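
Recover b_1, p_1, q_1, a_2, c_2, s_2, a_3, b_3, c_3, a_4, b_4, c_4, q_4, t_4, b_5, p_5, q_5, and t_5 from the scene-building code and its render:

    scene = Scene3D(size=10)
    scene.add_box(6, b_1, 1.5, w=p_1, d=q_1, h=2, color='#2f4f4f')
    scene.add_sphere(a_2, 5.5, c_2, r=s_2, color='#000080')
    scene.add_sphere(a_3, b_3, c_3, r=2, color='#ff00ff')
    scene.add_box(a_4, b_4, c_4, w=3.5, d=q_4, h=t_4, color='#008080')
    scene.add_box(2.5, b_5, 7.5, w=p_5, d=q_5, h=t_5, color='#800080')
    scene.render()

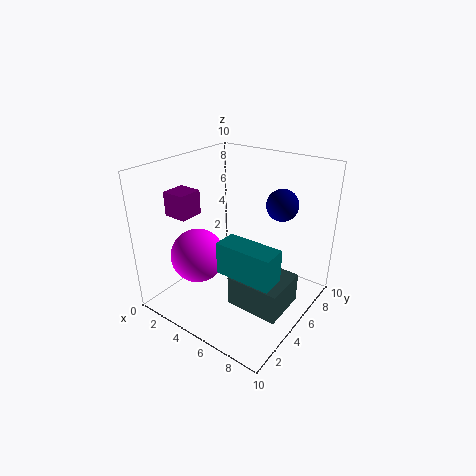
b_1 = 2.5; p_1 = 3.5; q_1 = 3; a_2 = 8; c_2 = 8; s_2 = 1; a_3 = 2; b_3 = 4; c_3 = 3; a_4 = 6; b_4 = 1.5; c_4 = 4.5; q_4 = 1.5; t_4 = 2; b_5 = 1; p_5 = 1.5; q_5 = 1.5; t_5 = 1.5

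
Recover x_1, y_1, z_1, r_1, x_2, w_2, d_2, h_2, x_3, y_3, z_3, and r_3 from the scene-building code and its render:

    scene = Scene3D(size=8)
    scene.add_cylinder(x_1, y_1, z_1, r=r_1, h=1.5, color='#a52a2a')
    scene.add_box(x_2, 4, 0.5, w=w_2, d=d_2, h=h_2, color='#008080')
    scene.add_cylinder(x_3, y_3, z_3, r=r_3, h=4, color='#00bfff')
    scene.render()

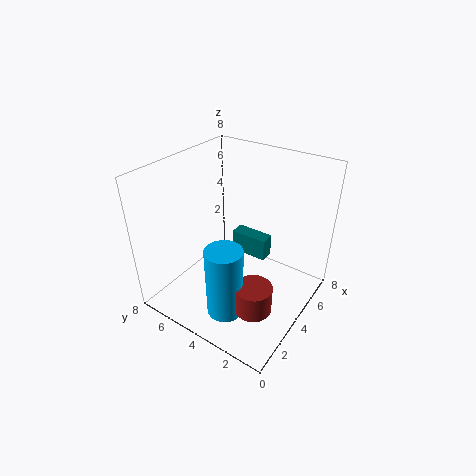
x_1 = 2.5; y_1 = 2; z_1 = 1; r_1 = 1; x_2 = 7; w_2 = 1; d_2 = 2.5; h_2 = 1.5; x_3 = 2; y_3 = 3.5; z_3 = 0.5; r_3 = 1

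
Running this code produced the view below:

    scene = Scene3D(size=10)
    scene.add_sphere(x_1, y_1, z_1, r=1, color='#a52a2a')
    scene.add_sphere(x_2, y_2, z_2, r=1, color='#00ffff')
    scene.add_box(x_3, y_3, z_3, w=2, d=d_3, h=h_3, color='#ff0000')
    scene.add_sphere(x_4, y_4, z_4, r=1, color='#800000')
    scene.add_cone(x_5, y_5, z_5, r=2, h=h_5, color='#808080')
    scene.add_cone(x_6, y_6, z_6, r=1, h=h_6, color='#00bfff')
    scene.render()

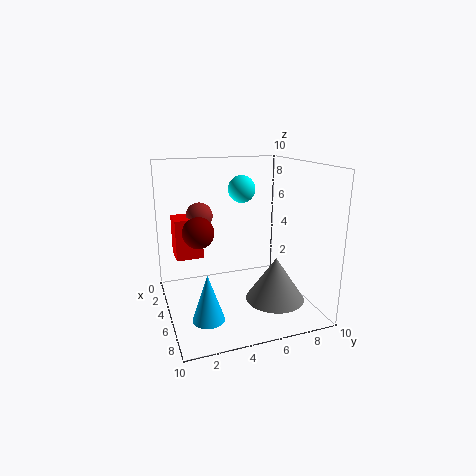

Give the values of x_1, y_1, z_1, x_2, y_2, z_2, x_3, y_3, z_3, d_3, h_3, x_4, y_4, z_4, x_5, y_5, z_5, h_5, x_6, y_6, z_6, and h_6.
x_1 = 2; y_1 = 3; z_1 = 6; x_2 = 3; y_2 = 6; z_2 = 8; x_3 = 1; y_3 = 1; z_3 = 3; d_3 = 2; h_3 = 3; x_4 = 6; y_4 = 2; z_4 = 6; x_5 = 7; y_5 = 7; z_5 = 1; h_5 = 3; x_6 = 8; y_6 = 2; z_6 = 1; h_6 = 3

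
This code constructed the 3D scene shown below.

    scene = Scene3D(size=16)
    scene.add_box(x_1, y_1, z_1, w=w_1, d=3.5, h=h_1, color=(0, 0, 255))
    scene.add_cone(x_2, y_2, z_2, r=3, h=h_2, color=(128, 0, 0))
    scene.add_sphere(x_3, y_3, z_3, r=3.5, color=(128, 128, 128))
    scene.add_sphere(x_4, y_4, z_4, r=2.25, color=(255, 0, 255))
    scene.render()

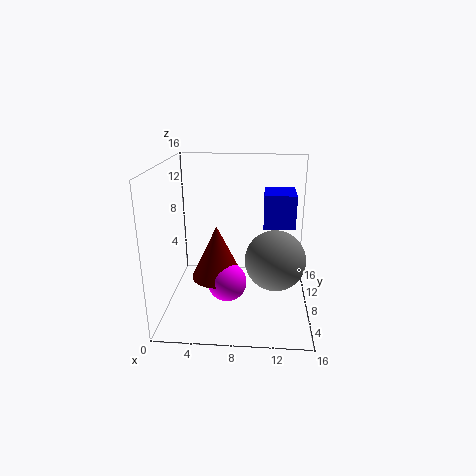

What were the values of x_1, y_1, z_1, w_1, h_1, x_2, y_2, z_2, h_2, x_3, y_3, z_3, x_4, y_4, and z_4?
x_1 = 10.75; y_1 = 3.75; z_1 = 10.75; w_1 = 3; h_1 = 3.25; x_2 = 5.5; y_2 = 8.75; z_2 = 2.75; h_2 = 6.25; x_3 = 12.25; y_3 = 8.75; z_3 = 5; x_4 = 6.75; y_4 = 7.75; z_4 = 2.5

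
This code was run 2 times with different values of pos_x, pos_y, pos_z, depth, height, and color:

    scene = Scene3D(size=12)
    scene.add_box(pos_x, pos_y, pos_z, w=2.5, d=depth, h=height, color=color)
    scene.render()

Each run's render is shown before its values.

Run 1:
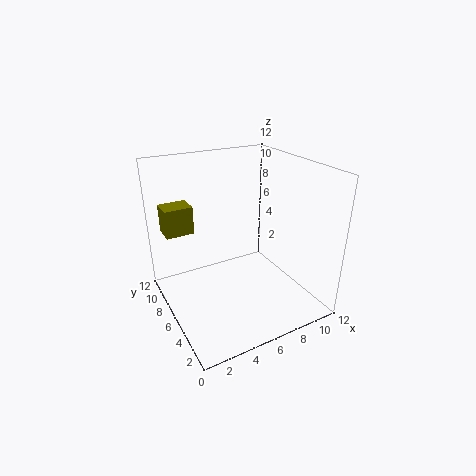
pos_x = 1; pos_y = 9.5; pos_z = 5.5; depth = 2; height = 2.5; color = 'olive'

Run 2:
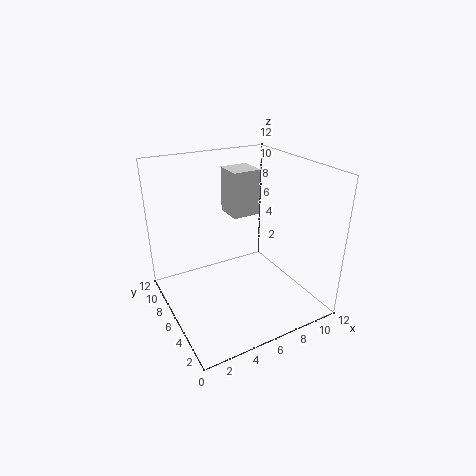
pos_x = 6.5; pos_y = 7.5; pos_z = 7; depth = 2.5; height = 4; color = 'lightgray'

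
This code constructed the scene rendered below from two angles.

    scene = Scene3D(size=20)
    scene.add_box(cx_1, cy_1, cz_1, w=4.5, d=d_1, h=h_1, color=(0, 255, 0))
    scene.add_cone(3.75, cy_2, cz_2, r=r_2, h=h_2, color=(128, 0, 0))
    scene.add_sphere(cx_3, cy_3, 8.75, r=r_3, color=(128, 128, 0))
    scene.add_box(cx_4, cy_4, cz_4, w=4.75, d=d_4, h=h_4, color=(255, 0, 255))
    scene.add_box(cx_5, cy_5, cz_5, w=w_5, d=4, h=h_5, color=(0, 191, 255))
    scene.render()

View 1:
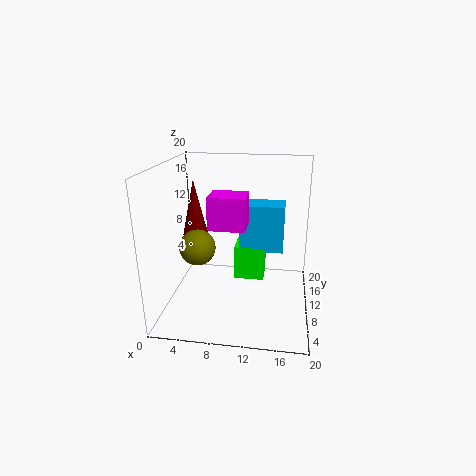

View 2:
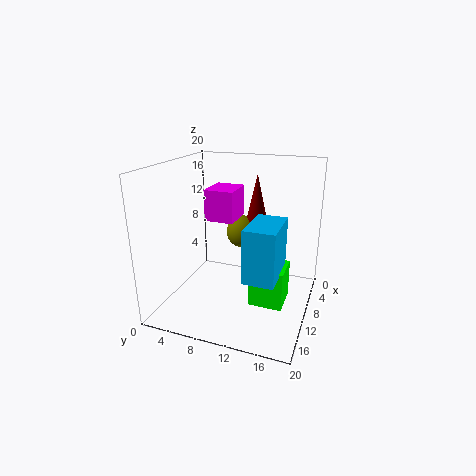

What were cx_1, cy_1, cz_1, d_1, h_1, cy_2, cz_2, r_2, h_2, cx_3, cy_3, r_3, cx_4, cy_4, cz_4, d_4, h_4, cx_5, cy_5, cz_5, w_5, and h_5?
cx_1 = 9
cy_1 = 12.75
cz_1 = 2
d_1 = 4.5
h_1 = 5.25
cy_2 = 10.75
cz_2 = 10
r_2 = 1.75
h_2 = 7.75
cx_3 = 4.5
cy_3 = 8.75
r_3 = 2.5
cx_4 = 6.75
cy_4 = 5.75
cz_4 = 12.5
d_4 = 4
h_4 = 4.25
cx_5 = 9.75
cy_5 = 12.75
cz_5 = 6.75
w_5 = 6.5
h_5 = 7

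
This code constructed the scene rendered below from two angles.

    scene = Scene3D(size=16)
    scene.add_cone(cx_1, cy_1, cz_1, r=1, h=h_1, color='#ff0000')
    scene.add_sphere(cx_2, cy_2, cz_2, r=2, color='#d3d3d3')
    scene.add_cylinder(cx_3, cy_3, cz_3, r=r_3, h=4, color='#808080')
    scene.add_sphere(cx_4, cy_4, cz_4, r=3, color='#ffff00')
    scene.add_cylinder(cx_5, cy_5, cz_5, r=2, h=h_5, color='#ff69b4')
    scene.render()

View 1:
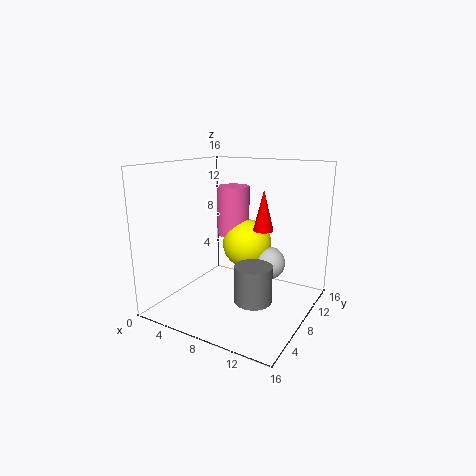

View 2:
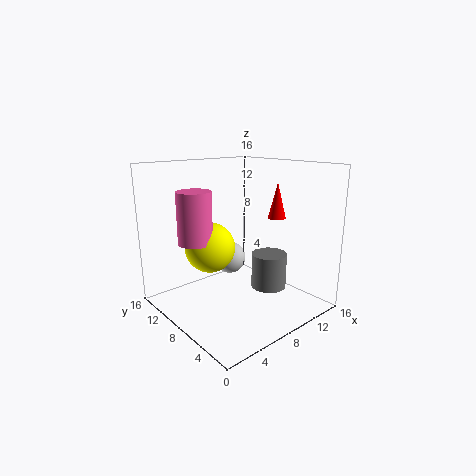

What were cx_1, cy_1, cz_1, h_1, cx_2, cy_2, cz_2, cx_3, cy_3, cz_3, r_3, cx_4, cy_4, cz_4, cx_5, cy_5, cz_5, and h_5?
cx_1 = 12; cy_1 = 6; cz_1 = 10; h_1 = 4; cx_2 = 10; cy_2 = 12; cz_2 = 4; cx_3 = 11; cy_3 = 6; cz_3 = 2; r_3 = 2; cx_4 = 7; cy_4 = 12; cz_4 = 6; cx_5 = 5; cy_5 = 12; cz_5 = 7; h_5 = 6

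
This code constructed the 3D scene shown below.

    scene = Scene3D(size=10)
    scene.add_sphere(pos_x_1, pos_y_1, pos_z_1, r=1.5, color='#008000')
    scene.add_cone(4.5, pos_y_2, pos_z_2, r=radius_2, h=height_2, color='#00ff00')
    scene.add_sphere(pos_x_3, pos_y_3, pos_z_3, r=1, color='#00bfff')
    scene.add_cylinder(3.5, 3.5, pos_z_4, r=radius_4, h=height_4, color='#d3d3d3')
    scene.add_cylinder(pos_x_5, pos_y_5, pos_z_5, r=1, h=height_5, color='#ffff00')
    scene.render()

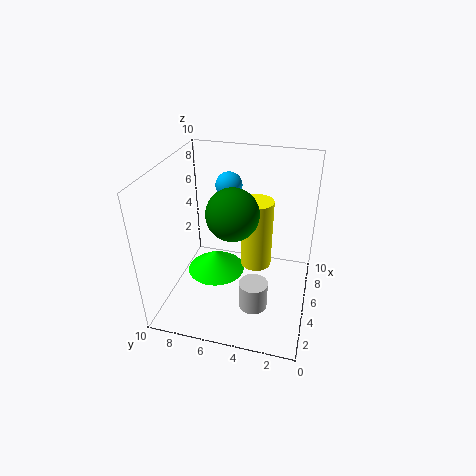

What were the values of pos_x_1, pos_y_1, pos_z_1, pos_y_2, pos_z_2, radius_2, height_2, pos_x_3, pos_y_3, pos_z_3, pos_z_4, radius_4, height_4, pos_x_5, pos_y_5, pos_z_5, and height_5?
pos_x_1 = 2
pos_y_1 = 4.5
pos_z_1 = 8.5
pos_y_2 = 6.5
pos_z_2 = 2.5
radius_2 = 2
height_2 = 1.5
pos_x_3 = 8
pos_y_3 = 6.5
pos_z_3 = 7.5
pos_z_4 = 0.5
radius_4 = 1
height_4 = 2
pos_x_5 = 4
pos_y_5 = 3.5
pos_z_5 = 4
height_5 = 4.5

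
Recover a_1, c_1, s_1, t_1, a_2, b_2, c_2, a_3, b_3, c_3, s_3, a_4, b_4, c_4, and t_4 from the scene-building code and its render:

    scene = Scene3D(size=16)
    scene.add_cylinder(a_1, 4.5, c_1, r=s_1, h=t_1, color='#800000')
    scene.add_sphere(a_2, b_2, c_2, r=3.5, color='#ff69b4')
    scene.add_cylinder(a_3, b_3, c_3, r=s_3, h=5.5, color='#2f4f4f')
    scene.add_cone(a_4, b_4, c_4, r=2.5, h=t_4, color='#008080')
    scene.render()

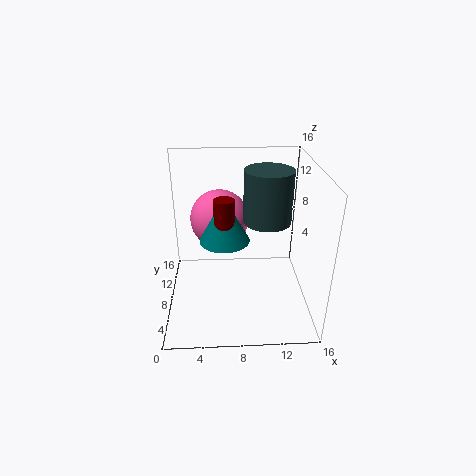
a_1 = 6.5
c_1 = 10.5
s_1 = 1
t_1 = 3.5
a_2 = 6
b_2 = 12
c_2 = 8.5
a_3 = 11
b_3 = 7
c_3 = 10.5
s_3 = 2.5
a_4 = 6.5
b_4 = 5
c_4 = 9.5
t_4 = 4.5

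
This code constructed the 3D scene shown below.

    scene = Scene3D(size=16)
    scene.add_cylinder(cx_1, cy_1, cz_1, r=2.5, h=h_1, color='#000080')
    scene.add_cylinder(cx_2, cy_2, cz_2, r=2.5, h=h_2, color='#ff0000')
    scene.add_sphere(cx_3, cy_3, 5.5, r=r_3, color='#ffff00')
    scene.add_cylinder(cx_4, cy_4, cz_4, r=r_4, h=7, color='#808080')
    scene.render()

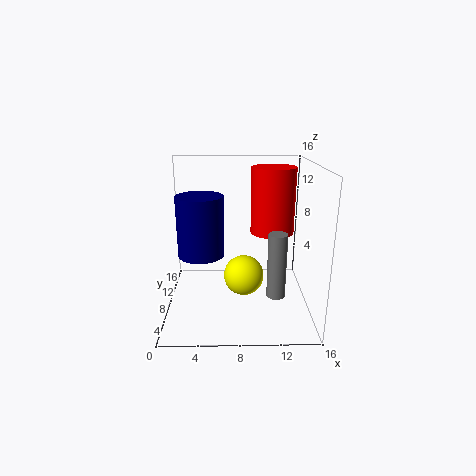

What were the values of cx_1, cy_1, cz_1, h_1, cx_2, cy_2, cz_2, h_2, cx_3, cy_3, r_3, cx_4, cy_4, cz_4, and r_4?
cx_1 = 4, cy_1 = 7, cz_1 = 6.5, h_1 = 6.5, cx_2 = 12, cy_2 = 10, cz_2 = 8, h_2 = 7.5, cx_3 = 8.5, cy_3 = 4, r_3 = 2, cx_4 = 12, cy_4 = 5, cz_4 = 2.5, r_4 = 1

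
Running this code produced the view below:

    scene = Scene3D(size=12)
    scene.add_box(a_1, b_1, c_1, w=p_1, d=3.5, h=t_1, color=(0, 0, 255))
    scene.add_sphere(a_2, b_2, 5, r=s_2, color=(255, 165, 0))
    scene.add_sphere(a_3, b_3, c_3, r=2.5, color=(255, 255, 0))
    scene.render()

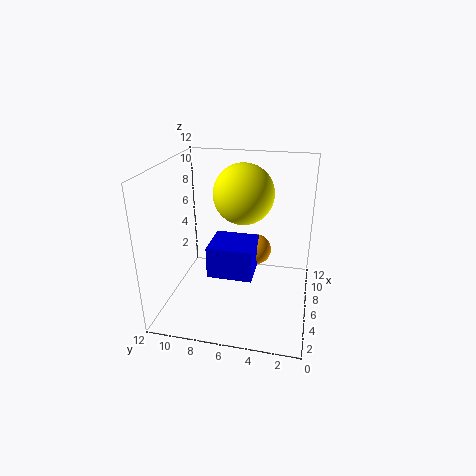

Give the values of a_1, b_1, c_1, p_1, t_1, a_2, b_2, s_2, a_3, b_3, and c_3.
a_1 = 2.75
b_1 = 4.25
c_1 = 4
p_1 = 3.25
t_1 = 2.5
a_2 = 6.25
b_2 = 4.5
s_2 = 1.25
a_3 = 7
b_3 = 5.75
c_3 = 9.5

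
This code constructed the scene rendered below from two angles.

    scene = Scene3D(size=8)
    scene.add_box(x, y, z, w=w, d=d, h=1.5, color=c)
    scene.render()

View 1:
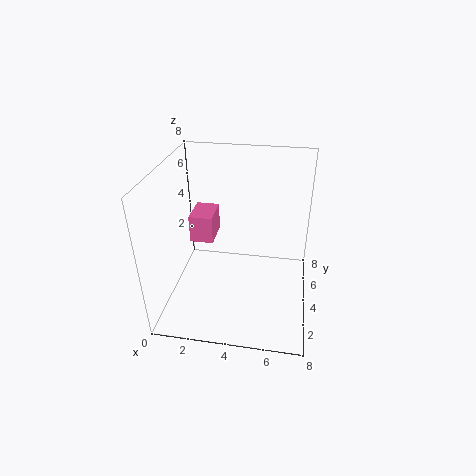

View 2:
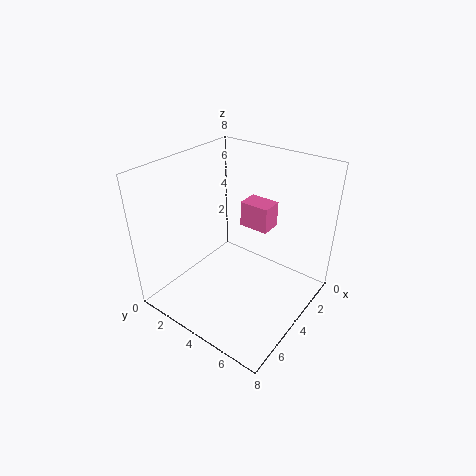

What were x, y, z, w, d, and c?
x = 1.5, y = 3.25, z = 4, w = 1.25, d = 1.75, c = 'hotpink'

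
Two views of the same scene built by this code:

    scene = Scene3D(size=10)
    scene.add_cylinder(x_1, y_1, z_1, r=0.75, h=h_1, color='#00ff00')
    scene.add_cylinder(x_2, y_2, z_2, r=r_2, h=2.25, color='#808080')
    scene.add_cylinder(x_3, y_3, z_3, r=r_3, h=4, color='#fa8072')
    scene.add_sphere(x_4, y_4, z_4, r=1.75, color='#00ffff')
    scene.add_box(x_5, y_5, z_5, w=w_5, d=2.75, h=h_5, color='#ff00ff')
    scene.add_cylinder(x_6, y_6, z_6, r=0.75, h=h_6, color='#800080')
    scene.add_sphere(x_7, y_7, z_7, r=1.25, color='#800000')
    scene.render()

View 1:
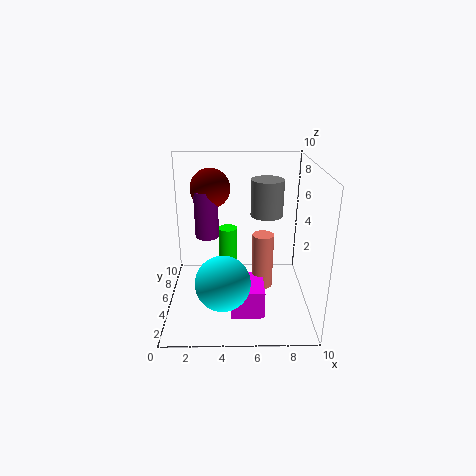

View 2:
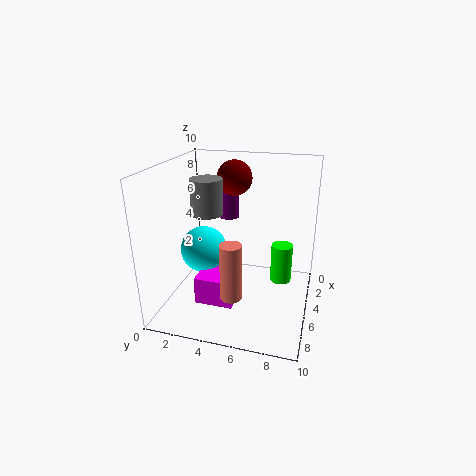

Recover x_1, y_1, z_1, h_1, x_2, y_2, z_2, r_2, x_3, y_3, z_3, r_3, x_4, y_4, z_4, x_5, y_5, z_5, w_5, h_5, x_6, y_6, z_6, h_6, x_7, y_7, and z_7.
x_1 = 4.25, y_1 = 8, z_1 = 1.75, h_1 = 2.75, x_2 = 6.75, y_2 = 3.5, z_2 = 7.25, r_2 = 1, x_3 = 6.75, y_3 = 5, z_3 = 1.25, r_3 = 0.75, x_4 = 4, y_4 = 2, z_4 = 3.25, x_5 = 4.5, y_5 = 2.25, z_5 = 0.25, w_5 = 2.25, h_5 = 2, x_6 = 3, y_6 = 3.75, z_6 = 5.75, h_6 = 3, x_7 = 3.25, y_7 = 4.25, z_7 = 8.75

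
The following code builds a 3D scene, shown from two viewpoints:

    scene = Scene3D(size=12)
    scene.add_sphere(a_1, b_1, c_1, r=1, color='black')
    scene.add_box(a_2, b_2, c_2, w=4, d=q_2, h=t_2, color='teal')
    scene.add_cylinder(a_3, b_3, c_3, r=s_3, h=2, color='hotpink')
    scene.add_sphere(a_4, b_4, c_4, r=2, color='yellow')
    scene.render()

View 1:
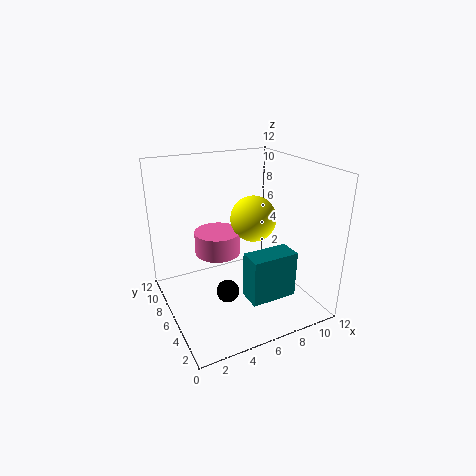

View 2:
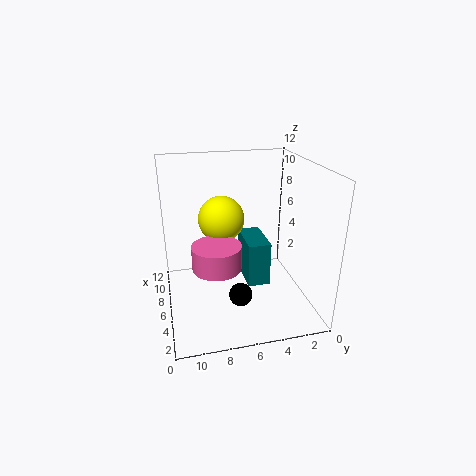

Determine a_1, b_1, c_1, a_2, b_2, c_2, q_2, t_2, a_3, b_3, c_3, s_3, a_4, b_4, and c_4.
a_1 = 5; b_1 = 6; c_1 = 1; a_2 = 6; b_2 = 3; c_2 = 1; q_2 = 2; t_2 = 4; a_3 = 5; b_3 = 8; c_3 = 4; s_3 = 2; a_4 = 8; b_4 = 7; c_4 = 7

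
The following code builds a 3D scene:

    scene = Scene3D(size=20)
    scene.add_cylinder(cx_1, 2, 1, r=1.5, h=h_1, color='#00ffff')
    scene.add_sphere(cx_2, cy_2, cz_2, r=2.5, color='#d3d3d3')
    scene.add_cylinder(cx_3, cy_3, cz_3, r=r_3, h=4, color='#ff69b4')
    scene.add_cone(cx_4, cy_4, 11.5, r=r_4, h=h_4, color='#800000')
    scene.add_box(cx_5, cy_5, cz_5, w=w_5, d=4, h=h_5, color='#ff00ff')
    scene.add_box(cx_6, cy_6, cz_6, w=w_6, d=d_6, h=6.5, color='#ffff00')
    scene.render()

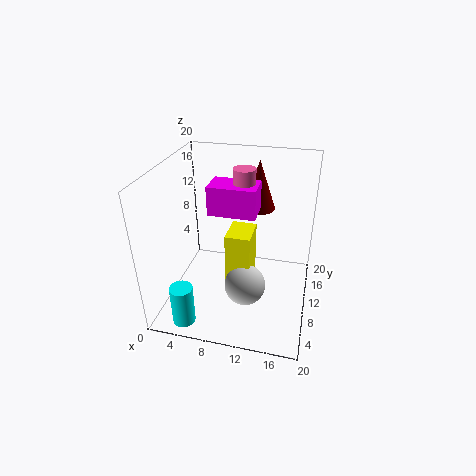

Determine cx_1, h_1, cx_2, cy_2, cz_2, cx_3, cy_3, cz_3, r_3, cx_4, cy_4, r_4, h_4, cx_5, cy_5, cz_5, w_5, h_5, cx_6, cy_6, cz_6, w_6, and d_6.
cx_1 = 4.5; h_1 = 5.5; cx_2 = 12.5; cy_2 = 3.5; cz_2 = 7.5; cx_3 = 10.5; cy_3 = 11.5; cz_3 = 15.5; r_3 = 1.5; cx_4 = 11.5; cy_4 = 17; r_4 = 2.5; h_4 = 7.5; cx_5 = 6; cy_5 = 9; cz_5 = 13.5; w_5 = 6.5; h_5 = 4; cx_6 = 10; cy_6 = 3.5; cz_6 = 7.5; w_6 = 3; d_6 = 4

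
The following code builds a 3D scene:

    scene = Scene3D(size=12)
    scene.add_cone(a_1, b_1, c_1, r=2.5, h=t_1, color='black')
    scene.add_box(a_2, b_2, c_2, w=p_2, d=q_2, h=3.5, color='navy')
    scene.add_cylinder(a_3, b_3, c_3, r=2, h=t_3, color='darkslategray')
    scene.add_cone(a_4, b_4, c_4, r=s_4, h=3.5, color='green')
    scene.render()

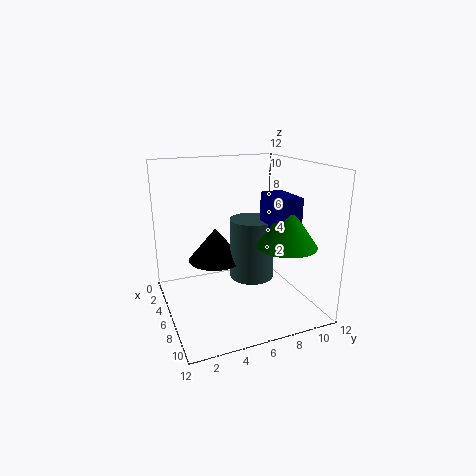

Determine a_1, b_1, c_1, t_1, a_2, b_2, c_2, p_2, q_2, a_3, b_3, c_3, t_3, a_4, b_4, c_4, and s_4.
a_1 = 3; b_1 = 5; c_1 = 3; t_1 = 3; a_2 = 5; b_2 = 8.5; c_2 = 6; p_2 = 3.5; q_2 = 2; a_3 = 4.5; b_3 = 8; c_3 = 1.5; t_3 = 5.5; a_4 = 8; b_4 = 9.5; c_4 = 5.5; s_4 = 2.5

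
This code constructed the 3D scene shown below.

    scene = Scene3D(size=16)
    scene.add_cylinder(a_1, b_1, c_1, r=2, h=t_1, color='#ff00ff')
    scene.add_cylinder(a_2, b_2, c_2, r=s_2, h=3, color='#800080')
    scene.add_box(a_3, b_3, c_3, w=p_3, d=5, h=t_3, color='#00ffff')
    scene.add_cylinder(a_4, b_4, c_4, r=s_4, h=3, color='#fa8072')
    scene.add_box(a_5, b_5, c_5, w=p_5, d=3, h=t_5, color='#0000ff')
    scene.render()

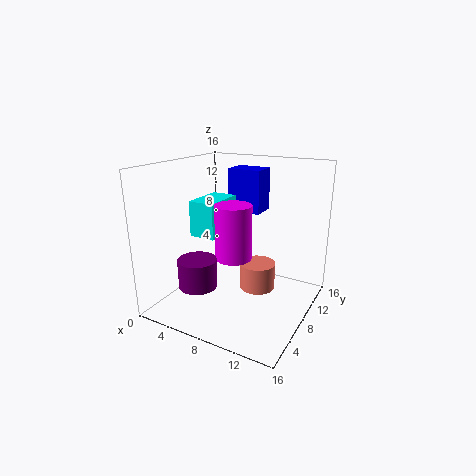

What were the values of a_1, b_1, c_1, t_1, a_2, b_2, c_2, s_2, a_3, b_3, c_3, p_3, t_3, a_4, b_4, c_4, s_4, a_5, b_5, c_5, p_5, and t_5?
a_1 = 8, b_1 = 7, c_1 = 6, t_1 = 6, a_2 = 6, b_2 = 3, c_2 = 4, s_2 = 2, a_3 = 3, b_3 = 6, c_3 = 8, p_3 = 3, t_3 = 4, a_4 = 10, b_4 = 9, c_4 = 2, s_4 = 2, a_5 = 5, b_5 = 11, c_5 = 10, p_5 = 4, t_5 = 5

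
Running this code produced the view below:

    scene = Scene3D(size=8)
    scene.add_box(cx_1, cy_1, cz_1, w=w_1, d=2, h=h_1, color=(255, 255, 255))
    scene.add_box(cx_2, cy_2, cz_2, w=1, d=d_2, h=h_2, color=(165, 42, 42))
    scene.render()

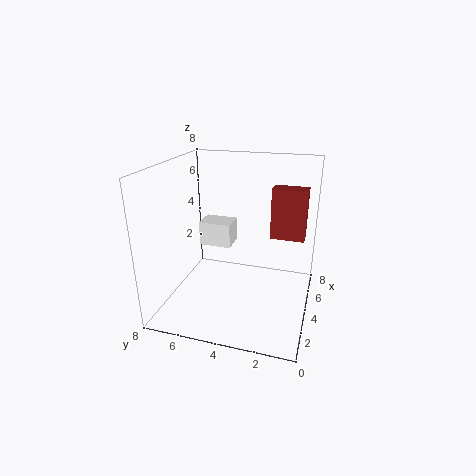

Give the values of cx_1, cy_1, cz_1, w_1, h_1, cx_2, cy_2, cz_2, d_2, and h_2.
cx_1 = 5.5; cy_1 = 5; cz_1 = 2.5; w_1 = 1.5; h_1 = 1.5; cx_2 = 5.5; cy_2 = 0.5; cz_2 = 3.5; d_2 = 2; h_2 = 3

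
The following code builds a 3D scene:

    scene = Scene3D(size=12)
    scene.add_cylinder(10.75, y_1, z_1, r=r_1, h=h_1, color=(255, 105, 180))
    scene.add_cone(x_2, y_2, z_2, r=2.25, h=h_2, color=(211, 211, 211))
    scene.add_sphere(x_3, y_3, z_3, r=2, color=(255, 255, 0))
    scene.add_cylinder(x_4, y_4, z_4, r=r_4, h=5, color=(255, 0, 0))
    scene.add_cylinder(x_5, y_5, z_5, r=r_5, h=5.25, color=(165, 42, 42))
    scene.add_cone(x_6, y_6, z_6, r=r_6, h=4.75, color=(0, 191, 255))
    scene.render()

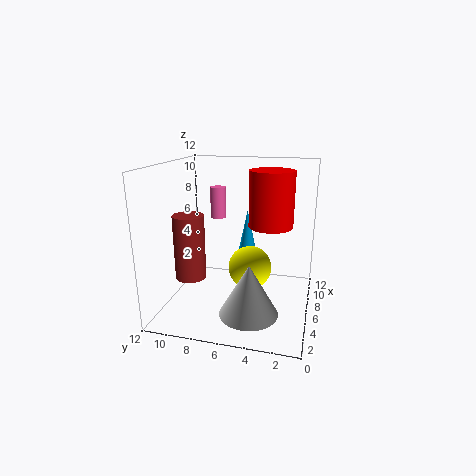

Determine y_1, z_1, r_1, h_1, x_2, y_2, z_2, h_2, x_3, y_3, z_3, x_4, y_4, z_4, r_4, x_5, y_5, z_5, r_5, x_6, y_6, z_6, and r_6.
y_1 = 9.25; z_1 = 6.25; r_1 = 0.75; h_1 = 3; x_2 = 2.5; y_2 = 4.25; z_2 = 1.25; h_2 = 4; x_3 = 8.5; y_3 = 5.5; z_3 = 2.25; x_4 = 9; y_4 = 3.75; z_4 = 6.25; r_4 = 2; x_5 = 4; y_5 = 9.5; z_5 = 3; r_5 = 1.25; x_6 = 9.5; y_6 = 6; z_6 = 2.75; r_6 = 1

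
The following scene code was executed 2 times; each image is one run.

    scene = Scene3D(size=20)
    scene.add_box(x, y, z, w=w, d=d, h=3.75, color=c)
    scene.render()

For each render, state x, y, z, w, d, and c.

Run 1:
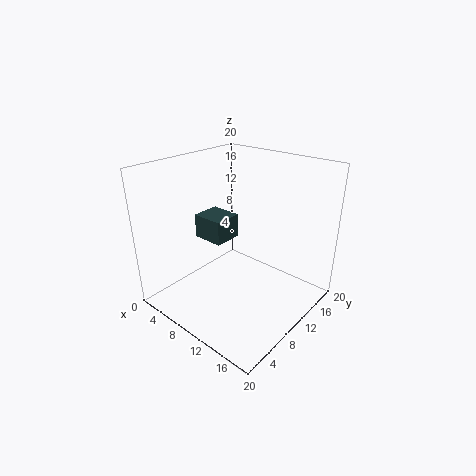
x = 0.75
y = 10.5
z = 7
w = 5
d = 4.5
c = 'darkslategray'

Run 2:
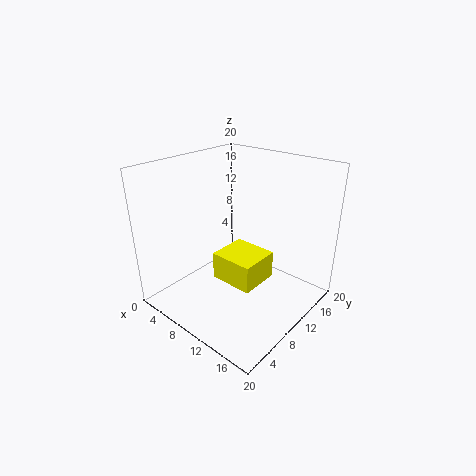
x = 8.75
y = 6.25
z = 5
w = 6
d = 5.5
c = 'yellow'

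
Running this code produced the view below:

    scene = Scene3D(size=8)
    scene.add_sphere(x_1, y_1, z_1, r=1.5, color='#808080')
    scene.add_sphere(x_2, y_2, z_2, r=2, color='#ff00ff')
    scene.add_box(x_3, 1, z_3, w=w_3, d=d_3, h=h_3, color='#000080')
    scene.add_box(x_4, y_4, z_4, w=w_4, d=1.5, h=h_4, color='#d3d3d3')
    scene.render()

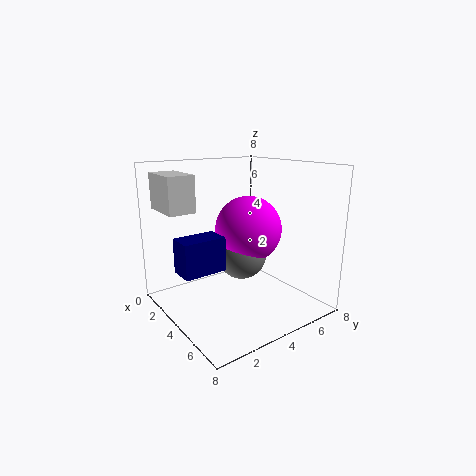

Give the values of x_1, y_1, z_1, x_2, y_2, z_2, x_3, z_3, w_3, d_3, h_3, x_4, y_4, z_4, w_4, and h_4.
x_1 = 3; y_1 = 5; z_1 = 2.5; x_2 = 3; y_2 = 5.5; z_2 = 4; x_3 = 2; z_3 = 2; w_3 = 1.5; d_3 = 2.5; h_3 = 2; x_4 = 0.5; y_4 = 0.5; z_4 = 5.5; w_4 = 2.5; h_4 = 2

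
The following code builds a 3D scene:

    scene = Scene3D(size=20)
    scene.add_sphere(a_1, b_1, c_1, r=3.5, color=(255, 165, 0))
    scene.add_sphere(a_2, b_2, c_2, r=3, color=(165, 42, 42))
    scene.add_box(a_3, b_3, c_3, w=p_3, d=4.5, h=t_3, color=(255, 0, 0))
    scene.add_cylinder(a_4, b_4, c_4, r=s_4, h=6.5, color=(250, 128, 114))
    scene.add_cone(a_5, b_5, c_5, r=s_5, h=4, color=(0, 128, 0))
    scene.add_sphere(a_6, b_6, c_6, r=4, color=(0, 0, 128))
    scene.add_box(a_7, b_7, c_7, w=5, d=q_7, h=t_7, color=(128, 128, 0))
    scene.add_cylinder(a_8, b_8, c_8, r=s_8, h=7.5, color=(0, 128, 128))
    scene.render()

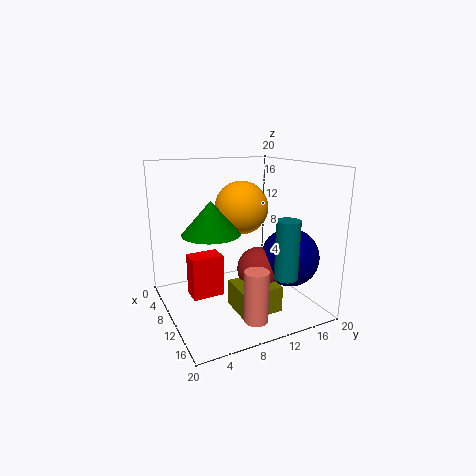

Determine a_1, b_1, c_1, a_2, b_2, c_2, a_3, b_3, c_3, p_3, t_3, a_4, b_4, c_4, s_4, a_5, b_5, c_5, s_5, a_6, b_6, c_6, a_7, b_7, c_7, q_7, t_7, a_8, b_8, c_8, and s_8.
a_1 = 11
b_1 = 10
c_1 = 14.5
a_2 = 12.5
b_2 = 12
c_2 = 6
a_3 = 6.5
b_3 = 3.5
c_3 = 1.5
p_3 = 3
t_3 = 6
a_4 = 18
b_4 = 8.5
c_4 = 2
s_4 = 1.5
a_5 = 14
b_5 = 4.5
c_5 = 12.5
s_5 = 3.5
a_6 = 14
b_6 = 16
c_6 = 7.5
a_7 = 12
b_7 = 7.5
c_7 = 1.5
q_7 = 5.5
t_7 = 3.5
a_8 = 17.5
b_8 = 13
c_8 = 6.5
s_8 = 1.5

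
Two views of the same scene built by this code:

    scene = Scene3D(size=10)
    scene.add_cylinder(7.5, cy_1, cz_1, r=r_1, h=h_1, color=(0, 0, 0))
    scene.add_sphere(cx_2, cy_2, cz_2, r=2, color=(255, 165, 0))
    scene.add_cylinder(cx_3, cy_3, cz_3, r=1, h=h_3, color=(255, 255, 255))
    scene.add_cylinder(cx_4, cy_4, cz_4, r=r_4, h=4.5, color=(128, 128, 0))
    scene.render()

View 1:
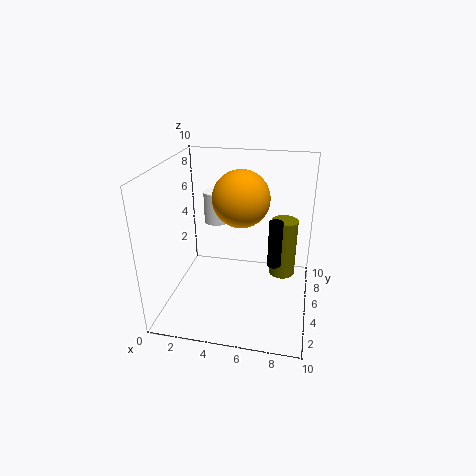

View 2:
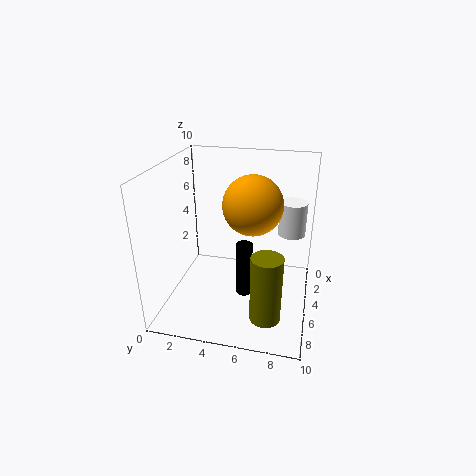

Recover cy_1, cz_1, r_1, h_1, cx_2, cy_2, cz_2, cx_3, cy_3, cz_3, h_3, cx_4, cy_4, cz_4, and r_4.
cy_1 = 6
cz_1 = 2.5
r_1 = 0.5
h_1 = 3.5
cx_2 = 5
cy_2 = 6
cz_2 = 7.5
cx_3 = 2.5
cy_3 = 8.5
cz_3 = 4.5
h_3 = 2.5
cx_4 = 8
cy_4 = 7.5
cz_4 = 1
r_4 = 1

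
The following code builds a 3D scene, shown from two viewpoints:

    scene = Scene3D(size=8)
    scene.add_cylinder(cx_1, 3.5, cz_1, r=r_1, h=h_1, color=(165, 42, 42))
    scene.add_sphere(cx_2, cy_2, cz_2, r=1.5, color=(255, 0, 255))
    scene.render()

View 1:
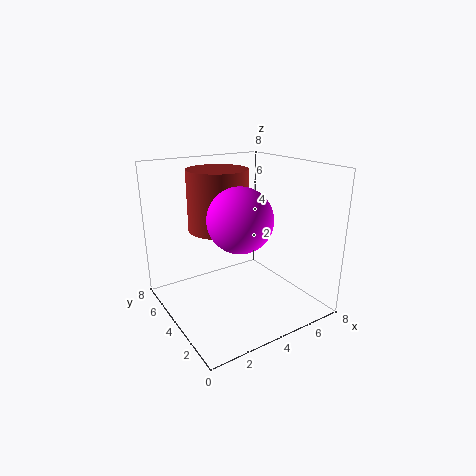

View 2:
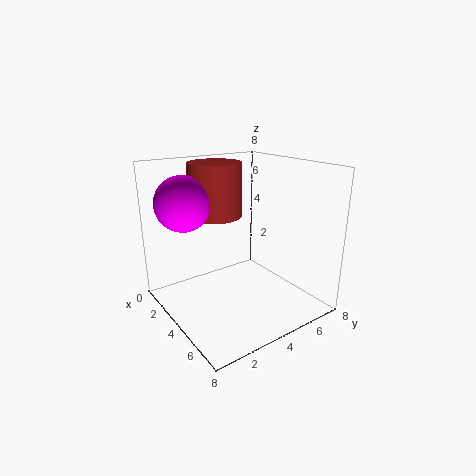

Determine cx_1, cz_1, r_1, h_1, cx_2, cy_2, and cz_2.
cx_1 = 2.5; cz_1 = 5; r_1 = 1.5; h_1 = 3; cx_2 = 2.5; cy_2 = 1.5; cz_2 = 6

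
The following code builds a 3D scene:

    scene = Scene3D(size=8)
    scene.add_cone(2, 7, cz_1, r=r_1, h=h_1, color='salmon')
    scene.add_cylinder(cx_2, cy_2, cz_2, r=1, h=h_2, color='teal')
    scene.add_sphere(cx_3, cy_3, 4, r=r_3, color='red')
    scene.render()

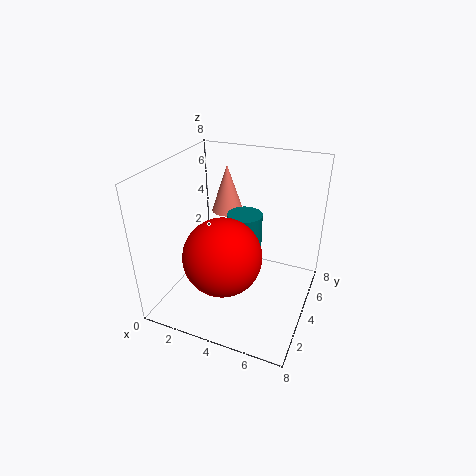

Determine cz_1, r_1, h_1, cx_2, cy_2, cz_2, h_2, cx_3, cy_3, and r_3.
cz_1 = 4
r_1 = 1
h_1 = 3
cx_2 = 4
cy_2 = 5
cz_2 = 3
h_2 = 2
cx_3 = 4
cy_3 = 2
r_3 = 2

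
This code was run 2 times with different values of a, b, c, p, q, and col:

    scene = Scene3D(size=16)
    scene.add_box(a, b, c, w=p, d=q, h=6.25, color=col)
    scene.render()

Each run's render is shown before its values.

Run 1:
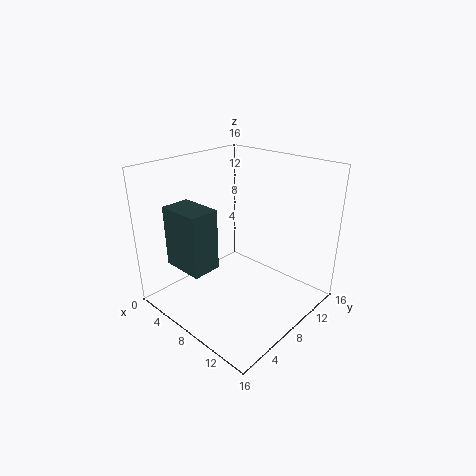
a = 4.5, b = 1, c = 6.5, p = 4.5, q = 3, col = 'darkslategray'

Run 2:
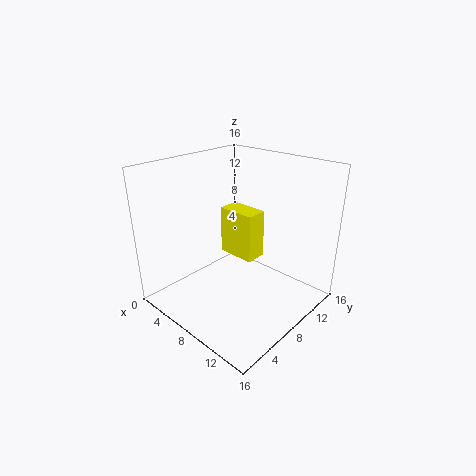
a = 1.75, b = 11.5, c = 2.75, p = 5, q = 2.75, col = 'yellow'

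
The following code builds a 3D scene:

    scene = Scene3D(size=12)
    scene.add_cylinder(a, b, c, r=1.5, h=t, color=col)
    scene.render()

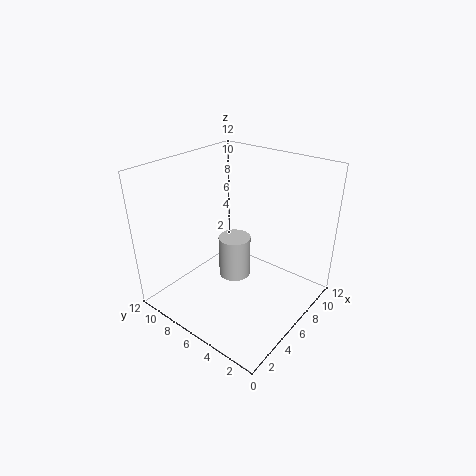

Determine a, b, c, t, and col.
a = 8
b = 8
c = 0.5
t = 4
col = 'lightgray'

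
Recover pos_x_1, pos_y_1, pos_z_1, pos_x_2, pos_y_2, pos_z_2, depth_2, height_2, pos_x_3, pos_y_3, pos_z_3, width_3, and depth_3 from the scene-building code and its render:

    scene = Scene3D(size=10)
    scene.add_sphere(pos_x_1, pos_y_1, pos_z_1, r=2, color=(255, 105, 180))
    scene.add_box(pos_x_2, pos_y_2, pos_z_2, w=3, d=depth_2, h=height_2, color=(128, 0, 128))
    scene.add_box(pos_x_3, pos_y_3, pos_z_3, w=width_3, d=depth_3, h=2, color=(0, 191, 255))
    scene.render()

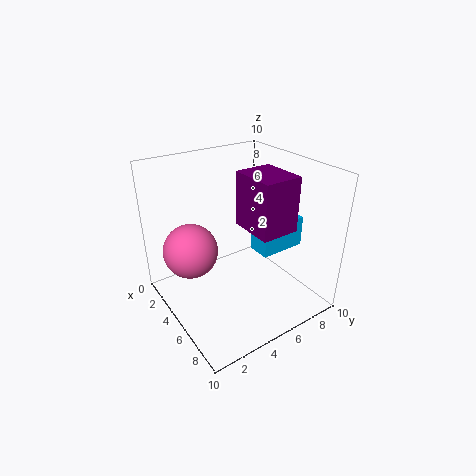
pos_x_1 = 2.5; pos_y_1 = 2.5; pos_z_1 = 3.5; pos_x_2 = 5.5; pos_y_2 = 4.5; pos_z_2 = 6.5; depth_2 = 2.5; height_2 = 3.5; pos_x_3 = 6.5; pos_y_3 = 5; pos_z_3 = 5; width_3 = 1.5; depth_3 = 3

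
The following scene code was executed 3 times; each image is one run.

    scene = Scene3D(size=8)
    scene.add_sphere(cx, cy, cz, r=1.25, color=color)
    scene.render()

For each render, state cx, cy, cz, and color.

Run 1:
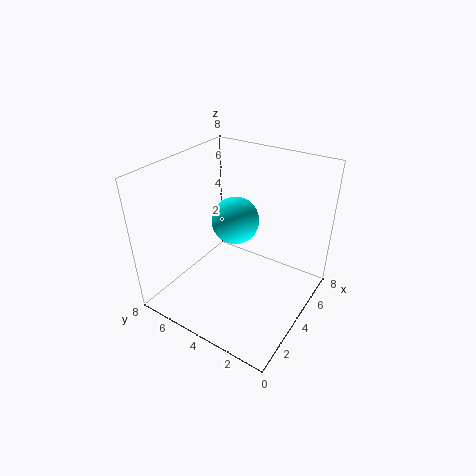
cx = 3.75; cy = 4; cz = 5.25; color = 'cyan'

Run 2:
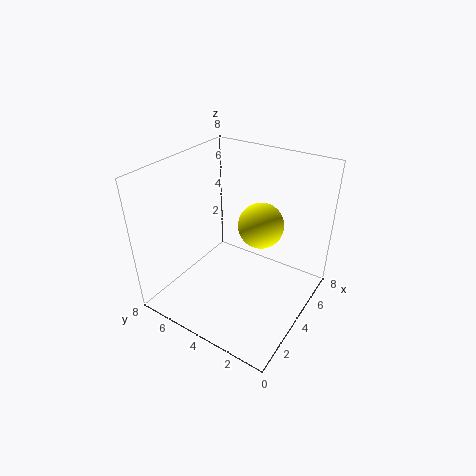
cx = 4.75; cy = 3; cz = 4.75; color = 'yellow'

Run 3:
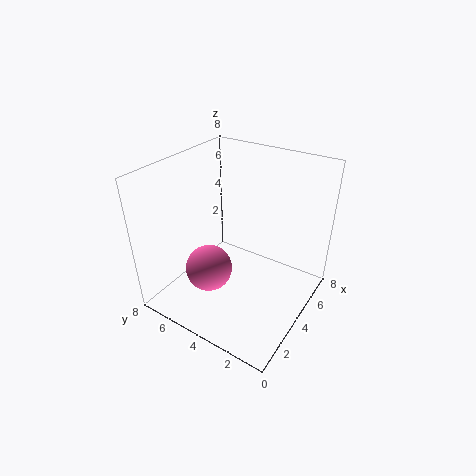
cx = 2.25; cy = 4.75; cz = 2.75; color = 'hotpink'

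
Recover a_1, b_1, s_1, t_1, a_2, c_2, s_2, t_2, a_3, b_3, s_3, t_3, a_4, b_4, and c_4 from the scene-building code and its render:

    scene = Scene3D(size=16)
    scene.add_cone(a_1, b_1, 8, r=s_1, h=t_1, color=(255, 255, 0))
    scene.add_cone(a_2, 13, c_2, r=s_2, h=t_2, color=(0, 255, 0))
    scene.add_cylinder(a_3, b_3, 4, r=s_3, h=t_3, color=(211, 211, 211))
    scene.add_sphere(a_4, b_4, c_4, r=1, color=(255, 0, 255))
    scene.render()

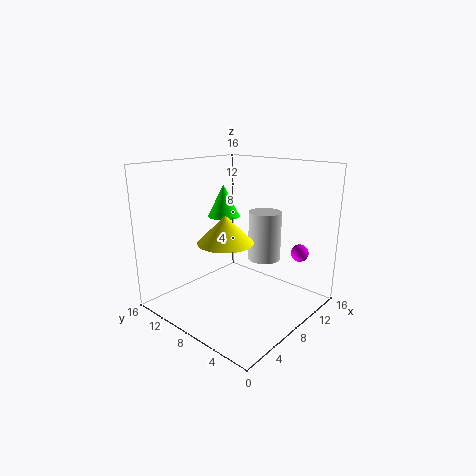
a_1 = 6, b_1 = 8, s_1 = 3, t_1 = 3, a_2 = 11, c_2 = 9, s_2 = 2, t_2 = 4, a_3 = 13, b_3 = 8, s_3 = 2, t_3 = 6, a_4 = 13, b_4 = 3, c_4 = 6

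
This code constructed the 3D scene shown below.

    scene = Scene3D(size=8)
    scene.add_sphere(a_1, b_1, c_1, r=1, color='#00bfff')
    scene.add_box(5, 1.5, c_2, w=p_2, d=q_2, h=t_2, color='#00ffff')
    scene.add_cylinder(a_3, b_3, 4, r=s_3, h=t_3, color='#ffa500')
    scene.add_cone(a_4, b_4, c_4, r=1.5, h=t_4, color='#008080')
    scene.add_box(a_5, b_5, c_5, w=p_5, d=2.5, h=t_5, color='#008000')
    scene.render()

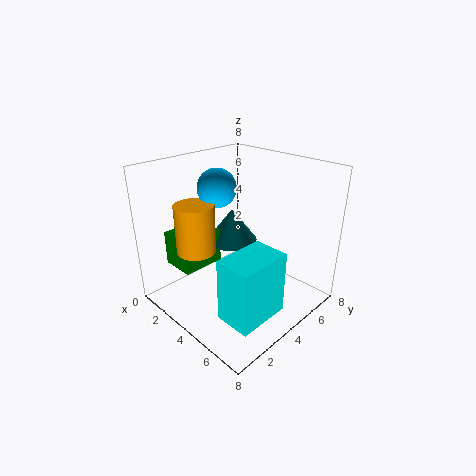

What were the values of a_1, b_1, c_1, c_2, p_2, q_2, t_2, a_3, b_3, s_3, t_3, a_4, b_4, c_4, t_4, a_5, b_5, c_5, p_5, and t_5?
a_1 = 3.5, b_1 = 3, c_1 = 7, c_2 = 0.5, p_2 = 2, q_2 = 3, t_2 = 3.5, a_3 = 3.5, b_3 = 1.5, s_3 = 1, t_3 = 2.5, a_4 = 2.5, b_4 = 5, c_4 = 3, t_4 = 2, a_5 = 0.5, b_5 = 1.5, c_5 = 2, p_5 = 2, t_5 = 2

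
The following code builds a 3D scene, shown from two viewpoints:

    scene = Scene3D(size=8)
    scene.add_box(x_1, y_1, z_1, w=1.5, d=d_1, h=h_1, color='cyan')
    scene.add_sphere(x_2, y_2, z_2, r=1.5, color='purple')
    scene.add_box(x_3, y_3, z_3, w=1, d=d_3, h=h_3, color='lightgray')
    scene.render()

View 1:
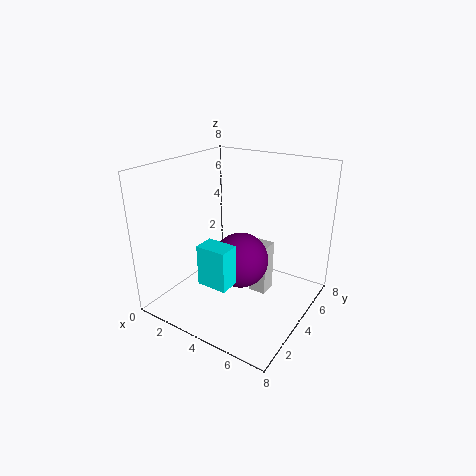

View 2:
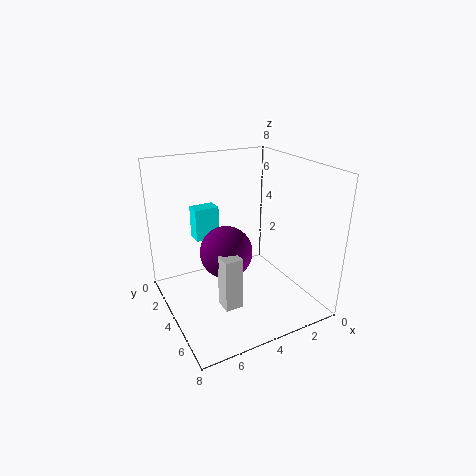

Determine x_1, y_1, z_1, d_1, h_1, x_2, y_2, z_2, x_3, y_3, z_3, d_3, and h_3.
x_1 = 4; y_1 = 0.5; z_1 = 3; d_1 = 1; h_1 = 2; x_2 = 4.5; y_2 = 3.5; z_2 = 3; x_3 = 4.5; y_3 = 4.5; z_3 = 0.5; d_3 = 1; h_3 = 3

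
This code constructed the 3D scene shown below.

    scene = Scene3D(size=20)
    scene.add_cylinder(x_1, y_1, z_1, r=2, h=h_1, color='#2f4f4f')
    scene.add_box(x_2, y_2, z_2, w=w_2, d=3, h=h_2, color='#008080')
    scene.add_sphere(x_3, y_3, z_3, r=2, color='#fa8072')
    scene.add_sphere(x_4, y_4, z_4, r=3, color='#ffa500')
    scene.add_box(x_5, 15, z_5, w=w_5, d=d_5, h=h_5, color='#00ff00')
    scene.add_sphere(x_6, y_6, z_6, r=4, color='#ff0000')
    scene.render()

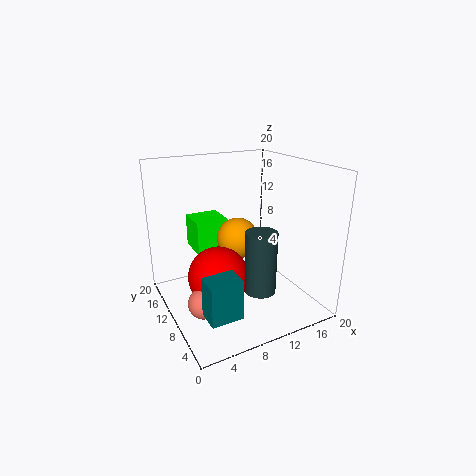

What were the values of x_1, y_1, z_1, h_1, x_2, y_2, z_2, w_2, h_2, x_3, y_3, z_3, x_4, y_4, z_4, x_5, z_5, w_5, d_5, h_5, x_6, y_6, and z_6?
x_1 = 10, y_1 = 4, z_1 = 5, h_1 = 8, x_2 = 2, y_2 = 1, z_2 = 4, w_2 = 4, h_2 = 5, x_3 = 3, y_3 = 6, z_3 = 4, x_4 = 11, y_4 = 12, z_4 = 9, x_5 = 6, z_5 = 6, w_5 = 5, d_5 = 5, h_5 = 5, x_6 = 6, y_6 = 8, z_6 = 6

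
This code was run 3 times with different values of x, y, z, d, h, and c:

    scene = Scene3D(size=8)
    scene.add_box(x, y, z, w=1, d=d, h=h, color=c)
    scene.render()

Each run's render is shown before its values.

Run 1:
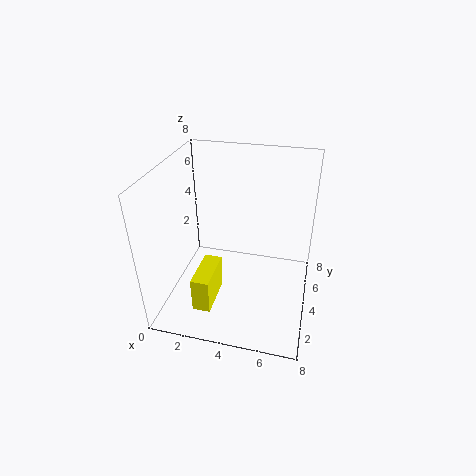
x = 2; y = 1.5; z = 0.5; d = 2.5; h = 2; c = 'yellow'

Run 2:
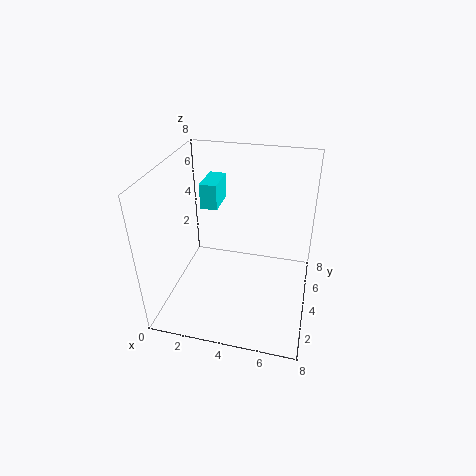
x = 1.5; y = 5; z = 5; d = 2; h = 1.5; c = 'cyan'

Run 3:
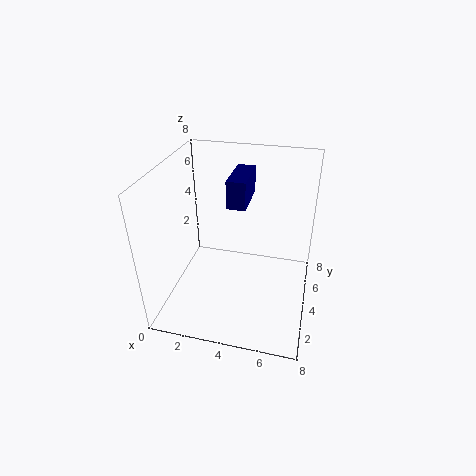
x = 3.5; y = 3.5; z = 6; d = 2.5; h = 1.5; c = 'navy'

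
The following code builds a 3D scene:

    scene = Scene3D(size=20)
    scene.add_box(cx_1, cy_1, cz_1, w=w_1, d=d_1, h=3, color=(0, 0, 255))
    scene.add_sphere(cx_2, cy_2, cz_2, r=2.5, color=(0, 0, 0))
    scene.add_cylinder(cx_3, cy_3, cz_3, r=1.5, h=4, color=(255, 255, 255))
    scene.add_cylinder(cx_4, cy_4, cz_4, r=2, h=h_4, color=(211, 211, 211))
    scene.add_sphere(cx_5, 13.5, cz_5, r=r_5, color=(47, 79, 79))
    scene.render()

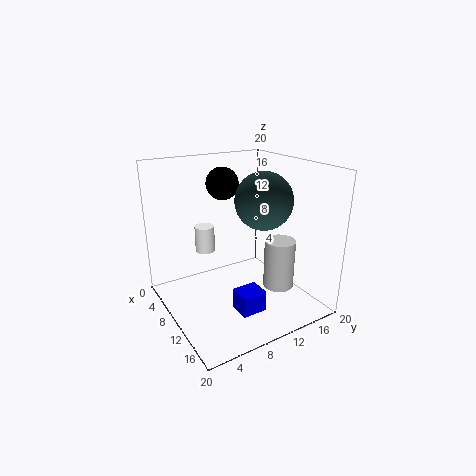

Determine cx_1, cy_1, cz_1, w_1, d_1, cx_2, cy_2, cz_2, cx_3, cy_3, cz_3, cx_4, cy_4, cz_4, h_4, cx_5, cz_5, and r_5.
cx_1 = 12
cy_1 = 8
cz_1 = 0.5
w_1 = 3
d_1 = 3.5
cx_2 = 3
cy_2 = 11.5
cz_2 = 16
cx_3 = 3.5
cy_3 = 8
cz_3 = 6
cx_4 = 15.5
cy_4 = 13
cz_4 = 4.5
h_4 = 6.5
cx_5 = 11
cz_5 = 15
r_5 = 4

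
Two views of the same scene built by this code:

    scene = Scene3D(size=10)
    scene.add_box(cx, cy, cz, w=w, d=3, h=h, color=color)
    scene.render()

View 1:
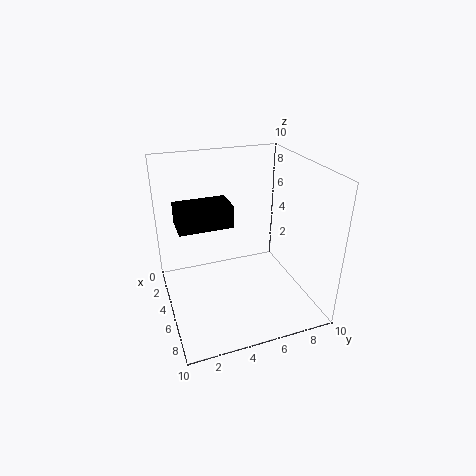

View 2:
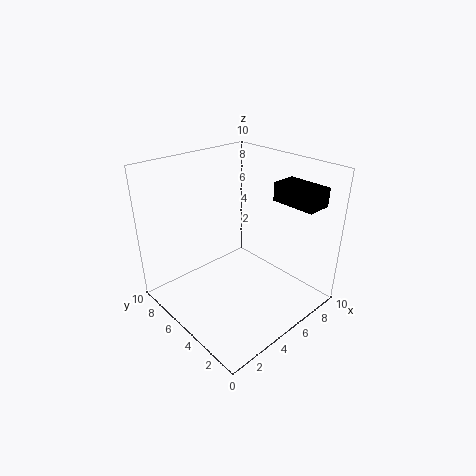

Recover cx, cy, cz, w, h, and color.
cx = 6.75; cy = 0.5; cz = 7.75; w = 1.75; h = 1.25; color = 'black'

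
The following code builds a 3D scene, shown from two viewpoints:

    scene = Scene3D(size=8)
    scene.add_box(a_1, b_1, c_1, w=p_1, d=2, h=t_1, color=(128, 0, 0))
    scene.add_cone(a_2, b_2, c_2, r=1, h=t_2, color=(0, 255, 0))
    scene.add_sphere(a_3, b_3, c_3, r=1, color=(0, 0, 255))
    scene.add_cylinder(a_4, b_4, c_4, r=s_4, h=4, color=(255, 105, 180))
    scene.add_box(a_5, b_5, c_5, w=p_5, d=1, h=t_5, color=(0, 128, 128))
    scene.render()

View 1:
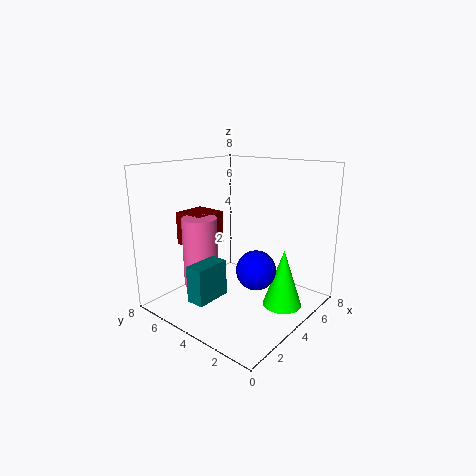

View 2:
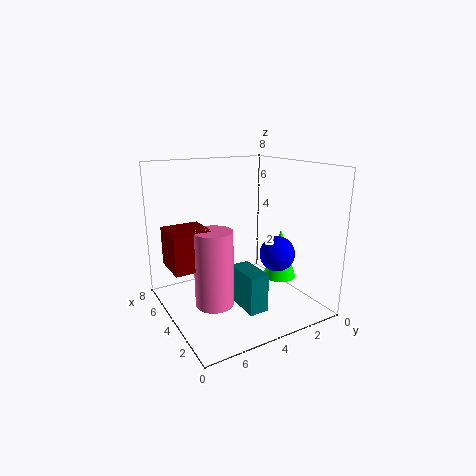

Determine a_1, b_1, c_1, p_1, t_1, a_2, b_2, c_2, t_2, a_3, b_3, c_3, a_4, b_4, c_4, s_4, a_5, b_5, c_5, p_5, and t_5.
a_1 = 3; b_1 = 6; c_1 = 3; p_1 = 2; t_1 = 2; a_2 = 4; b_2 = 1; c_2 = 1; t_2 = 3; a_3 = 3; b_3 = 2; c_3 = 3; a_4 = 3; b_4 = 6; c_4 = 1; s_4 = 1; a_5 = 1; b_5 = 4; c_5 = 1; p_5 = 2; t_5 = 2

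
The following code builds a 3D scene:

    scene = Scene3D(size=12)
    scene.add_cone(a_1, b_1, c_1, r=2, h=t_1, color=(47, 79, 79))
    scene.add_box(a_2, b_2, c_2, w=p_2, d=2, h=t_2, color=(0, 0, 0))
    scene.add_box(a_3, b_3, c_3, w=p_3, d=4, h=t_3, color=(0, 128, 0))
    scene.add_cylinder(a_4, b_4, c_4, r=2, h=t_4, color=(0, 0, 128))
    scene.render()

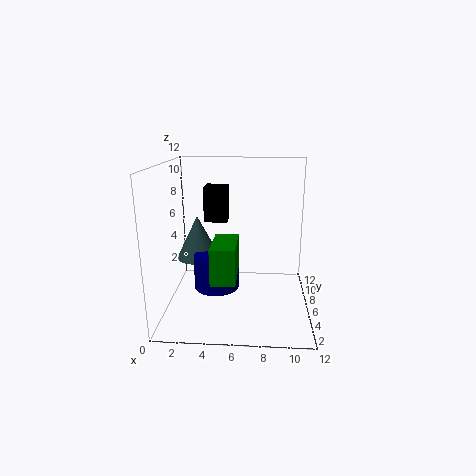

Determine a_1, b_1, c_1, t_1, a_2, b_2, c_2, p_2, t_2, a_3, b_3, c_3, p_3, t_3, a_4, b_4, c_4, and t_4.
a_1 = 2
b_1 = 9
c_1 = 3
t_1 = 4
a_2 = 3
b_2 = 7
c_2 = 7
p_2 = 2
t_2 = 3
a_3 = 4
b_3 = 3
c_3 = 3
p_3 = 2
t_3 = 3
a_4 = 4
b_4 = 7
c_4 = 1
t_4 = 3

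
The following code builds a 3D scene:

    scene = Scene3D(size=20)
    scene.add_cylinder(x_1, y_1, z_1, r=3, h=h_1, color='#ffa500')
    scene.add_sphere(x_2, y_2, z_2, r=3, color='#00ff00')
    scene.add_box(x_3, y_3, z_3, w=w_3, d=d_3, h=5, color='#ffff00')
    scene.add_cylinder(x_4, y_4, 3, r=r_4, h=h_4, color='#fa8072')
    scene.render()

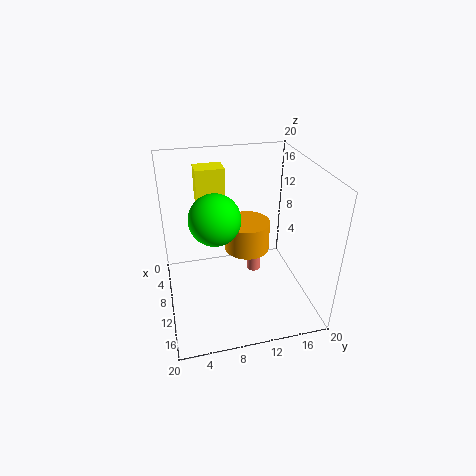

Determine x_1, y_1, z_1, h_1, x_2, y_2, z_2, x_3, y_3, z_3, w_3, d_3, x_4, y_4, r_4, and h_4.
x_1 = 11; y_1 = 11; z_1 = 9; h_1 = 4; x_2 = 15; y_2 = 6; z_2 = 16; x_3 = 4; y_3 = 5; z_3 = 14; w_3 = 3; d_3 = 4; x_4 = 8; y_4 = 13; r_4 = 1; h_4 = 3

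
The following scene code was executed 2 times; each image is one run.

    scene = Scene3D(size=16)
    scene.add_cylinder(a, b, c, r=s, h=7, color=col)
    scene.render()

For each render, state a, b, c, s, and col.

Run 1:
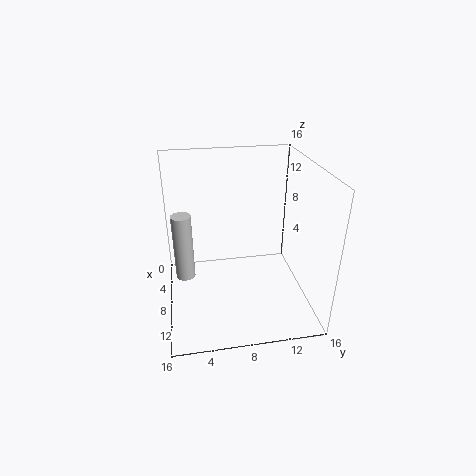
a = 9.75
b = 2
c = 5
s = 1
col = 'lightgray'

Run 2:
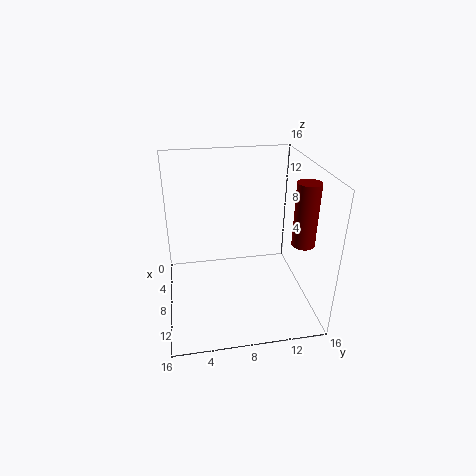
a = 10.25
b = 14.75
c = 7.75
s = 1.25
col = 'maroon'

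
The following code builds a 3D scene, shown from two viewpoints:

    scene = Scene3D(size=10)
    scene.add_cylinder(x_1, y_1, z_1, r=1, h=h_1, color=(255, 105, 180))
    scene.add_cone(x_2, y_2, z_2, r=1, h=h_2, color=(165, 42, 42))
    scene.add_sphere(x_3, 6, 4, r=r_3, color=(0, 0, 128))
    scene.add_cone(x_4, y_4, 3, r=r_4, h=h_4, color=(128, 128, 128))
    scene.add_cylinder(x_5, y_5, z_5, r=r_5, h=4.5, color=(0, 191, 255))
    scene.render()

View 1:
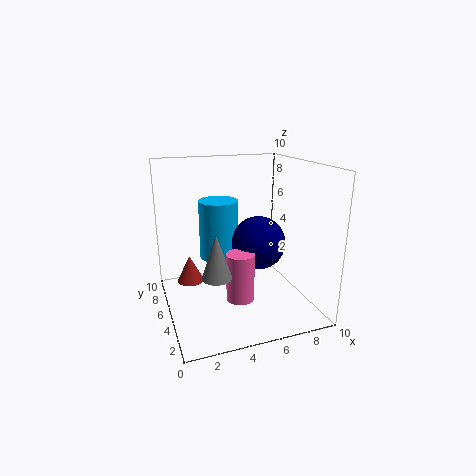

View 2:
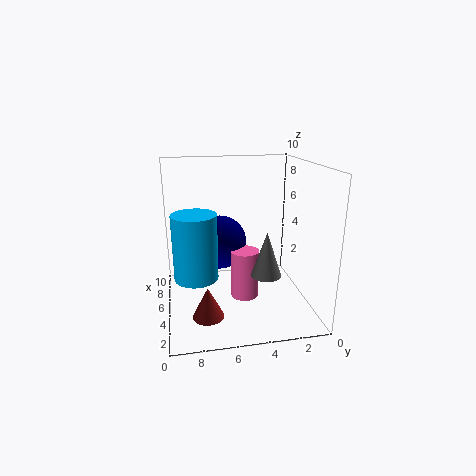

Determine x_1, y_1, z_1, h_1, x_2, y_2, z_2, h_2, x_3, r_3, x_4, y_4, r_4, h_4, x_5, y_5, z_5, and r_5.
x_1 = 5, y_1 = 4.5, z_1 = 0.5, h_1 = 3.5, x_2 = 2, y_2 = 7.5, z_2 = 1, h_2 = 2, x_3 = 7, r_3 = 2, x_4 = 3, y_4 = 3.5, r_4 = 1, h_4 = 3, x_5 = 4.5, y_5 = 8, z_5 = 2.5, r_5 = 1.5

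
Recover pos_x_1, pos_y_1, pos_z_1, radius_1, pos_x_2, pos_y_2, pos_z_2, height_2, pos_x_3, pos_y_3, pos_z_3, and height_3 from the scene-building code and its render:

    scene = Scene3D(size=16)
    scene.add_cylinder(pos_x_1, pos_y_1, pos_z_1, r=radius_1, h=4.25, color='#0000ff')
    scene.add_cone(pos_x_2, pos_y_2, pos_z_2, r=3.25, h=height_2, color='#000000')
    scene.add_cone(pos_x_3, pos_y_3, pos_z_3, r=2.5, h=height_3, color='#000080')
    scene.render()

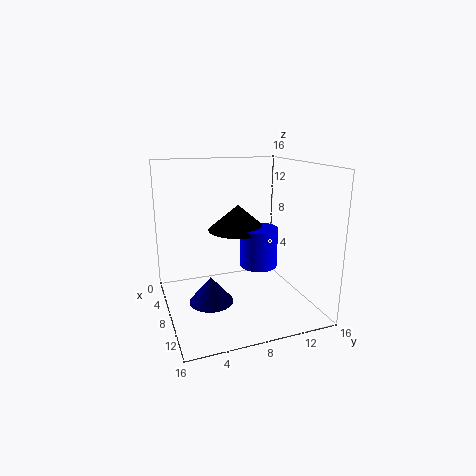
pos_x_1 = 9.75
pos_y_1 = 9.75
pos_z_1 = 5.25
radius_1 = 2
pos_x_2 = 8
pos_y_2 = 8
pos_z_2 = 9
height_2 = 2.75
pos_x_3 = 8
pos_y_3 = 4.75
pos_z_3 = 0.75
height_3 = 3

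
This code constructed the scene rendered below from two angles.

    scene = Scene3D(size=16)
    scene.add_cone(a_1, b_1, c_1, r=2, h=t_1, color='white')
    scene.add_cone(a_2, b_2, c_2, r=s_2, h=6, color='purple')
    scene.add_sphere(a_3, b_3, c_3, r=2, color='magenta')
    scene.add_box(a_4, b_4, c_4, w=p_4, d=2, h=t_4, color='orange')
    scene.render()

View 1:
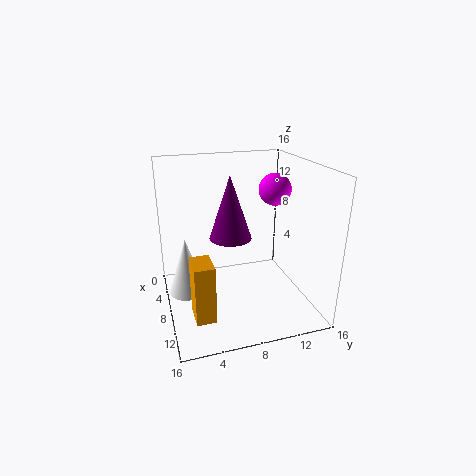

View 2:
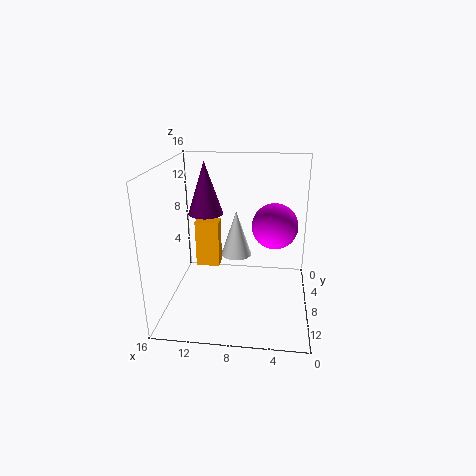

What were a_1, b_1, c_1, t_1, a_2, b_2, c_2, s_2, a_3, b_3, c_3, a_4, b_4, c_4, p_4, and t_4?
a_1 = 9; b_1 = 2; c_1 = 3; t_1 = 6; a_2 = 12; b_2 = 6; c_2 = 10; s_2 = 2; a_3 = 4; b_3 = 14; c_3 = 12; a_4 = 11; b_4 = 2; c_4 = 2; p_4 = 3; t_4 = 6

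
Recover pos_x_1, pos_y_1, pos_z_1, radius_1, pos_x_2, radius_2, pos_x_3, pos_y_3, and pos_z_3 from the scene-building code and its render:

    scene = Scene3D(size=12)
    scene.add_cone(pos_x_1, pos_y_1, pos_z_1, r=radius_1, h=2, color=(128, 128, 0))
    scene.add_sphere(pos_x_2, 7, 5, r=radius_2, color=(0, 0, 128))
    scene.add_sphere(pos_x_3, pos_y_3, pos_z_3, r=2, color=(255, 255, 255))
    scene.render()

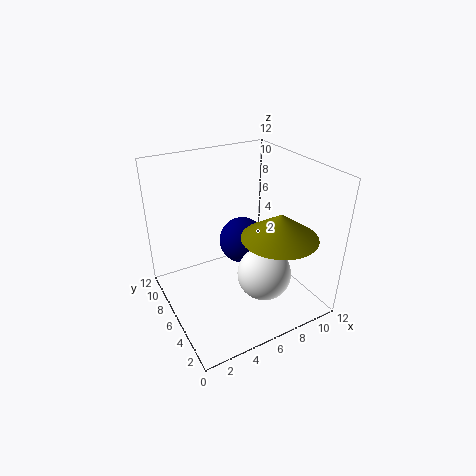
pos_x_1 = 8; pos_y_1 = 3; pos_z_1 = 7; radius_1 = 3; pos_x_2 = 7; radius_2 = 2; pos_x_3 = 6; pos_y_3 = 2; pos_z_3 = 5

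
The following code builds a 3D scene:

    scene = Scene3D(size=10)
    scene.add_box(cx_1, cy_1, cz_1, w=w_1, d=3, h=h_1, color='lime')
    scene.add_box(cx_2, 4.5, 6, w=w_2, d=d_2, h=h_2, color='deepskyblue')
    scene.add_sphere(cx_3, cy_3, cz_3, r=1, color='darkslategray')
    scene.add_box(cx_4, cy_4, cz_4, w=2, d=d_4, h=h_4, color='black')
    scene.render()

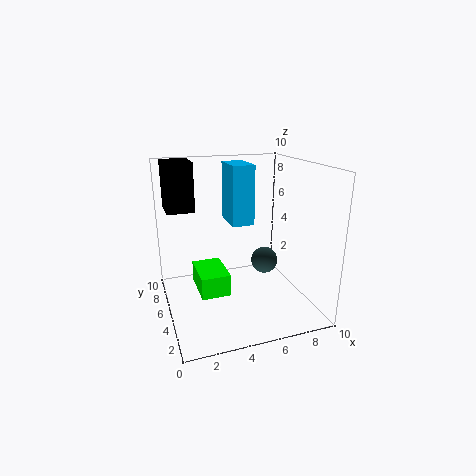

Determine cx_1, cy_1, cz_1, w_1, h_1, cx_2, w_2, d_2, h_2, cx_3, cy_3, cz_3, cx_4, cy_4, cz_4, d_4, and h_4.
cx_1 = 2, cy_1 = 3.5, cz_1 = 1.5, w_1 = 2, h_1 = 1.5, cx_2 = 4.5, w_2 = 1.5, d_2 = 2.5, h_2 = 4, cx_3 = 7.5, cy_3 = 6, cz_3 = 2.5, cx_4 = 0.5, cy_4 = 7, cz_4 = 6.5, d_4 = 2.5, h_4 = 3.5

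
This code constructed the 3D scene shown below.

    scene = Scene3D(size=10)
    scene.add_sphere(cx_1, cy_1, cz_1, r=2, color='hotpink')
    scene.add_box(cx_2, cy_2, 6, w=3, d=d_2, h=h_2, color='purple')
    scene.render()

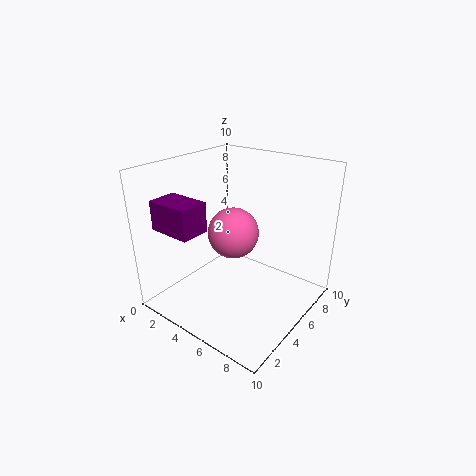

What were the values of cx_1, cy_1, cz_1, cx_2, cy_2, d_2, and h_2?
cx_1 = 3, cy_1 = 7, cz_1 = 4, cx_2 = 1, cy_2 = 1, d_2 = 2, h_2 = 2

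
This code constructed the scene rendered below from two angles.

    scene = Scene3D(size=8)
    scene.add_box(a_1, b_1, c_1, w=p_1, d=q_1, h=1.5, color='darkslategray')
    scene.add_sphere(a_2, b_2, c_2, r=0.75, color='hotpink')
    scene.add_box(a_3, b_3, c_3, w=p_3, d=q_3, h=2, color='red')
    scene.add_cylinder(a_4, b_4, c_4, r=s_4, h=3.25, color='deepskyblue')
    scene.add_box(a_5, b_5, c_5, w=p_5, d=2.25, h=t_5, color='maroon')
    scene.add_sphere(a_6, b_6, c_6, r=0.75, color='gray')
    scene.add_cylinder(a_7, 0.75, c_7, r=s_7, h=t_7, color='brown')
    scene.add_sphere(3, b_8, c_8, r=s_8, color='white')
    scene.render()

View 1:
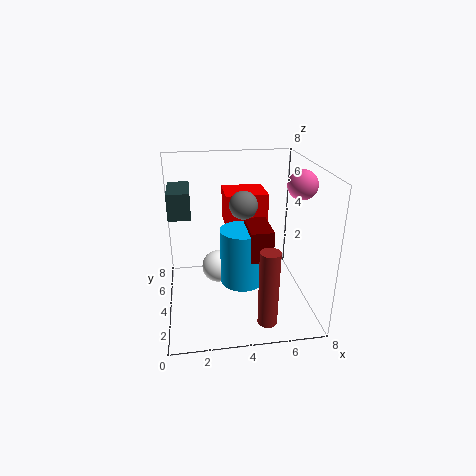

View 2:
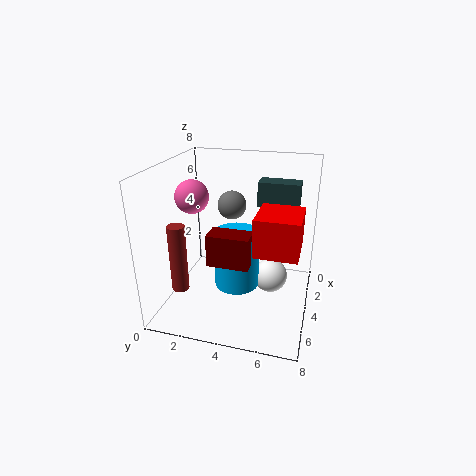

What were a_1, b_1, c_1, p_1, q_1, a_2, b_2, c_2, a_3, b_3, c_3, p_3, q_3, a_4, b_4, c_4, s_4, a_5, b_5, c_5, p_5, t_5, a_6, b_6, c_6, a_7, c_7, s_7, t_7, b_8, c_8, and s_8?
a_1 = 0.25; b_1 = 4.5; c_1 = 5; p_1 = 1.25; q_1 = 2.5; a_2 = 7; b_2 = 2.75; c_2 = 7.25; a_3 = 3.5; b_3 = 5.25; c_3 = 4; p_3 = 2.5; q_3 = 2.25; a_4 = 4.25; b_4 = 4; c_4 = 1.25; s_4 = 1.25; a_5 = 4.5; b_5 = 2.75; c_5 = 3; p_5 = 1.25; t_5 = 1.75; a_6 = 4.25; b_6 = 3.75; c_6 = 6; a_7 = 5; c_7 = 0.75; s_7 = 0.5; t_7 = 4; b_8 = 5.75; c_8 = 1.25; s_8 = 1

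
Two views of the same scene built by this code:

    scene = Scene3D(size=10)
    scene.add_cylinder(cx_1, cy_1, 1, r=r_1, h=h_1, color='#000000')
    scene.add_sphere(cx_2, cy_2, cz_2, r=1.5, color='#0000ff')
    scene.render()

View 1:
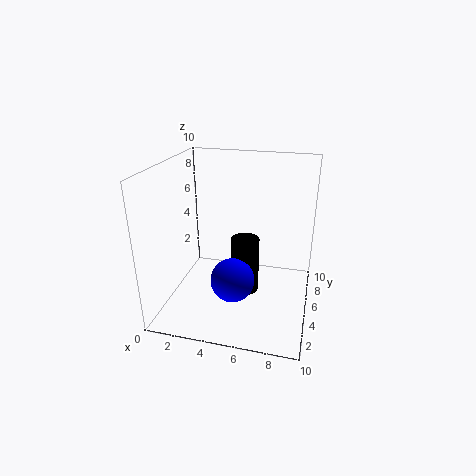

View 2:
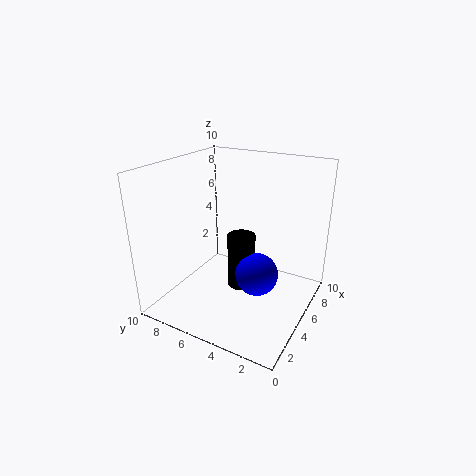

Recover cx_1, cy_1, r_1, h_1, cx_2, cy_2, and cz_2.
cx_1 = 5.5, cy_1 = 5, r_1 = 1, h_1 = 4, cx_2 = 5, cy_2 = 3.5, cz_2 = 2.5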